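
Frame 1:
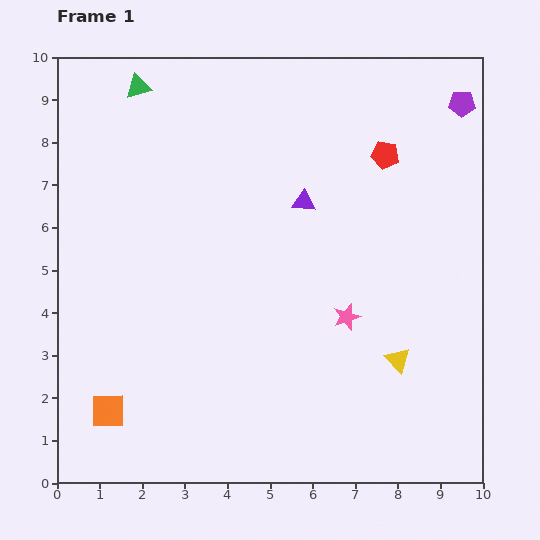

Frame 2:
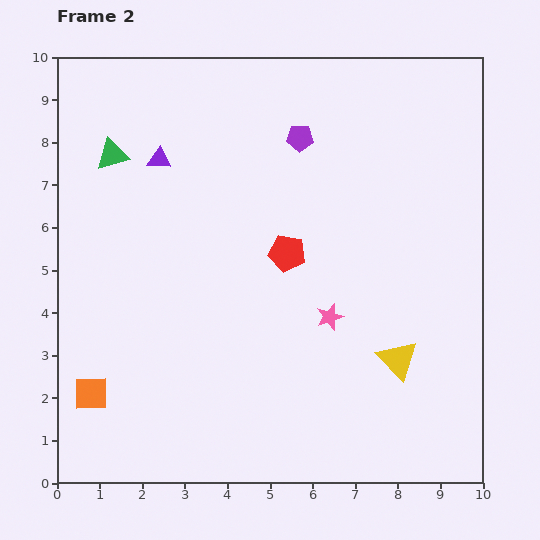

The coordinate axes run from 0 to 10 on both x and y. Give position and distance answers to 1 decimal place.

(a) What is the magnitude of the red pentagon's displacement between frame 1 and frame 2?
3.3

The red pentagon moved from (7.7, 7.7) to (5.4, 5.4), a distance of √(2.3² + 2.3²) ≈ 3.3.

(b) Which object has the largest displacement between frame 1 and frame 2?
the purple pentagon

(moved 3.9; next 3.5)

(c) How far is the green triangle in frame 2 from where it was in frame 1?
1.7

The green triangle moved from (1.9, 9.3) to (1.3, 7.7), a distance of √(0.6² + 1.6²) ≈ 1.7.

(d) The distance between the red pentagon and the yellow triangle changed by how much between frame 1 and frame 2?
-1.2

Distance in frame 1: 4.8. Distance in frame 2: 3.6.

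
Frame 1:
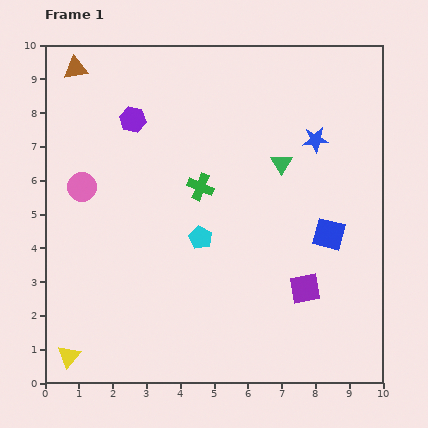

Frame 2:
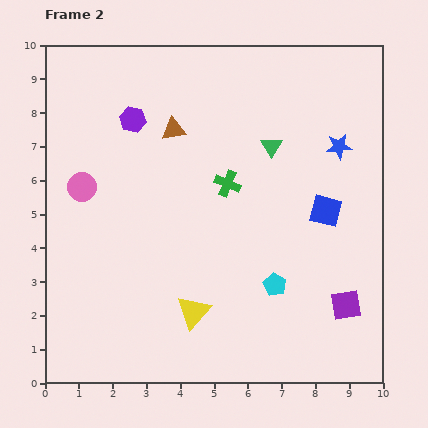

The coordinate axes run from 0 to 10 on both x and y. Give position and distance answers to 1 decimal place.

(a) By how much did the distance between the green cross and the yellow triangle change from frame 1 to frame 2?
-2.4

Distance in frame 1: 6.3. Distance in frame 2: 3.9.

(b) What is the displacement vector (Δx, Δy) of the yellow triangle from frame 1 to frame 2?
(3.7, 1.3)

The yellow triangle was at (0.7, 0.8) in frame 1 and (4.4, 2.1) in frame 2.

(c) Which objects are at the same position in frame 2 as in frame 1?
the purple hexagon, the pink circle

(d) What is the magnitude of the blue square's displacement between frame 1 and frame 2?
0.7

The blue square moved from (8.4, 4.4) to (8.3, 5.1), a distance of √(0.1² + 0.7²) ≈ 0.7.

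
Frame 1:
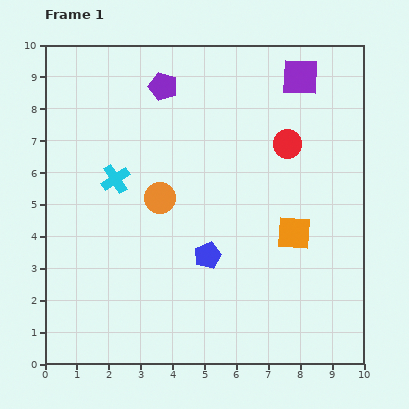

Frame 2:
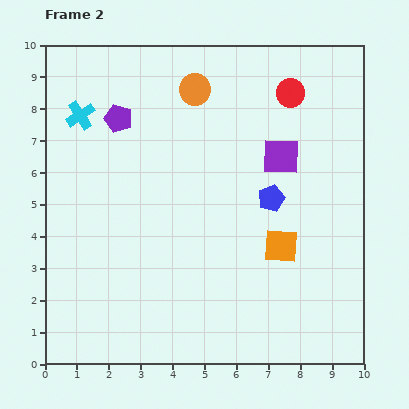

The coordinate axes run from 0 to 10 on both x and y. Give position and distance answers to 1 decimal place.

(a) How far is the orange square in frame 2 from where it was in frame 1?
0.6

The orange square moved from (7.8, 4.1) to (7.4, 3.7), a distance of √(0.4² + 0.4²) ≈ 0.6.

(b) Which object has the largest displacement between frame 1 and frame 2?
the orange circle

(moved 3.6; next 2.7)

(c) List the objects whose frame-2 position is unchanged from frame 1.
none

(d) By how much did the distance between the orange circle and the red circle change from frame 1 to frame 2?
-1.3

Distance in frame 1: 4.3. Distance in frame 2: 3.0.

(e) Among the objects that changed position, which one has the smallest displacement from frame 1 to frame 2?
the orange square

(moved 0.6)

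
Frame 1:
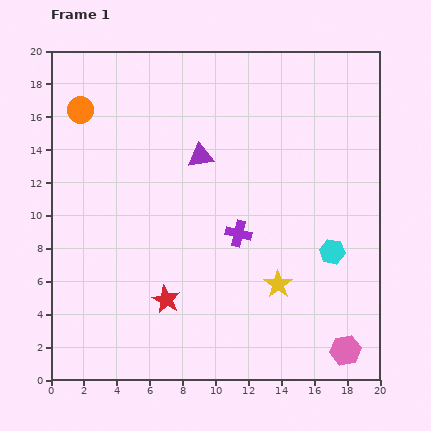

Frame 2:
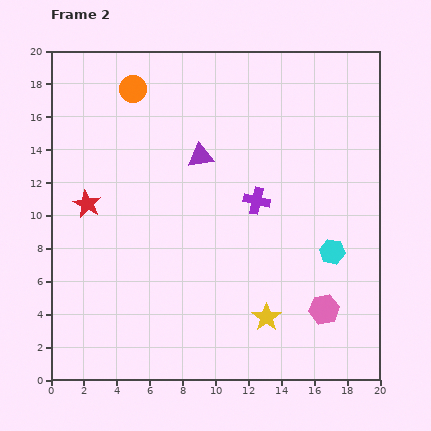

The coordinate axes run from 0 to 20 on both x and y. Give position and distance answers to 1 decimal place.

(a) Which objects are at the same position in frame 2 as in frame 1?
the cyan hexagon, the purple triangle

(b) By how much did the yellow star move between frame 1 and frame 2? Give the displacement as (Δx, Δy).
(-0.7, -2.0)

The yellow star was at (13.8, 5.8) in frame 1 and (13.1, 3.8) in frame 2.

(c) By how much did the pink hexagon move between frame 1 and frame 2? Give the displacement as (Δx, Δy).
(-1.3, 2.5)

The pink hexagon was at (17.9, 1.8) in frame 1 and (16.6, 4.3) in frame 2.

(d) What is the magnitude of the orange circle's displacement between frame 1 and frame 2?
3.5

The orange circle moved from (1.8, 16.4) to (5.0, 17.7), a distance of √(3.2² + 1.3²) ≈ 3.5.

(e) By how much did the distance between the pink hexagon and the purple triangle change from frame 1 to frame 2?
-2.8

Distance in frame 1: 14.7. Distance in frame 2: 11.9.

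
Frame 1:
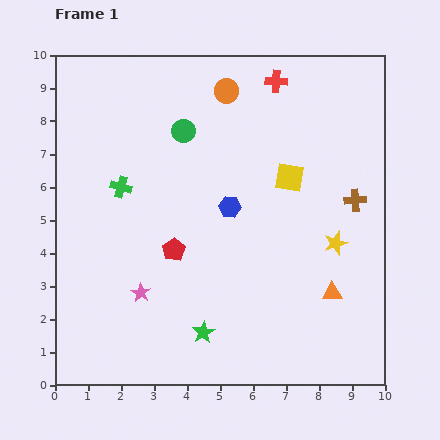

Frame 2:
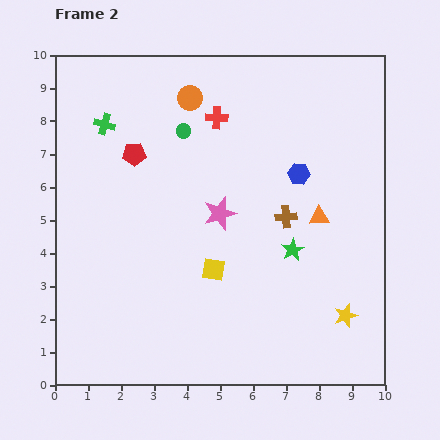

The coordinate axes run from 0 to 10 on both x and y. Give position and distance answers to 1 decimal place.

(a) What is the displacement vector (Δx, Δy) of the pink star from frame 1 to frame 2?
(2.4, 2.4)

The pink star was at (2.6, 2.8) in frame 1 and (5.0, 5.2) in frame 2.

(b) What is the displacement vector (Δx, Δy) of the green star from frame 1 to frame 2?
(2.7, 2.5)

The green star was at (4.5, 1.6) in frame 1 and (7.2, 4.1) in frame 2.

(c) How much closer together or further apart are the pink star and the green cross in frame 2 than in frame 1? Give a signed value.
+1.1

Distance in frame 1: 3.3. Distance in frame 2: 4.4.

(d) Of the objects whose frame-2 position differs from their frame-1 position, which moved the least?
the orange circle

(moved 1.1)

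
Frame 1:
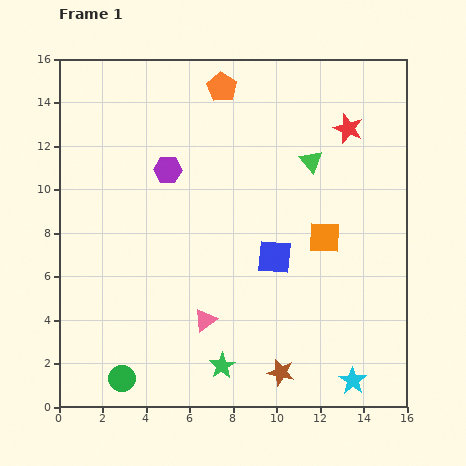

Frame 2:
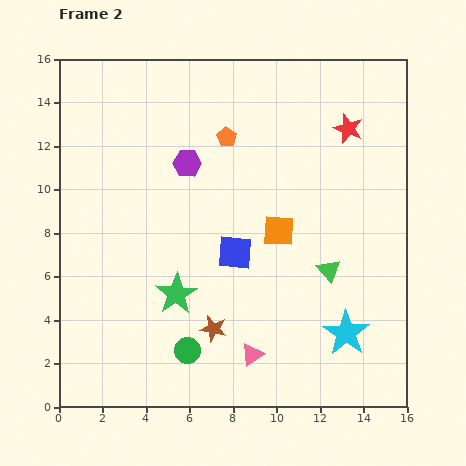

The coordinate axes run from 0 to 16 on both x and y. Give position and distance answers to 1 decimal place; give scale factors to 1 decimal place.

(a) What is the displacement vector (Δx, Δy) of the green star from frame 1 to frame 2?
(-2.1, 3.3)

The green star was at (7.5, 1.9) in frame 1 and (5.4, 5.2) in frame 2.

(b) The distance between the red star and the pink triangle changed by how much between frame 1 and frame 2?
+0.3

Distance in frame 1: 11.0. Distance in frame 2: 11.3.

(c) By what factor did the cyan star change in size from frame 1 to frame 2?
1.7×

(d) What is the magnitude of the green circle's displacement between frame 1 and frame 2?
3.3

The green circle moved from (2.9, 1.3) to (5.9, 2.6), a distance of √(3.0² + 1.3²) ≈ 3.3.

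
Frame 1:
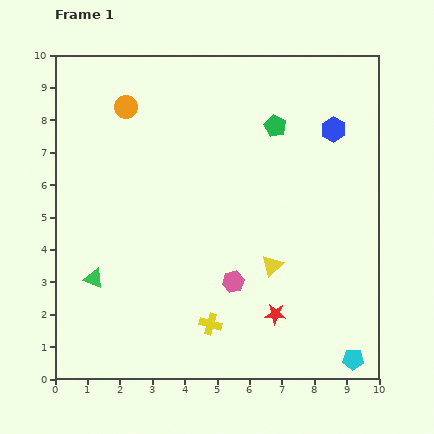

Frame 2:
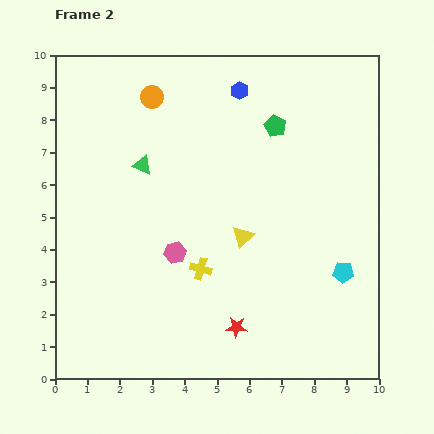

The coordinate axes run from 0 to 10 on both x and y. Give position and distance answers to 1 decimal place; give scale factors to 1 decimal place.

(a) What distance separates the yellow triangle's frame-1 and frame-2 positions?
1.3

The yellow triangle moved from (6.7, 3.5) to (5.8, 4.4), a distance of √(0.9² + 0.9²) ≈ 1.3.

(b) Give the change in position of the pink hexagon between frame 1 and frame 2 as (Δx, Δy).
(-1.8, 0.9)

The pink hexagon was at (5.5, 3.0) in frame 1 and (3.7, 3.9) in frame 2.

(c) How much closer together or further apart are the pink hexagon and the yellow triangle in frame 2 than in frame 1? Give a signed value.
+0.9

Distance in frame 1: 1.3. Distance in frame 2: 2.2.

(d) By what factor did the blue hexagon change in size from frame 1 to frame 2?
0.7×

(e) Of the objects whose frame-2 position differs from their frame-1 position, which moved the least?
the orange circle

(moved 0.9)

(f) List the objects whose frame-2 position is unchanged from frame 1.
the green pentagon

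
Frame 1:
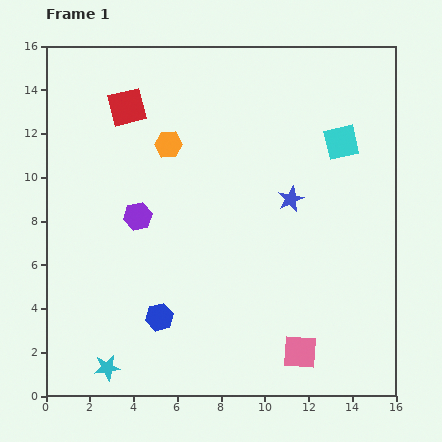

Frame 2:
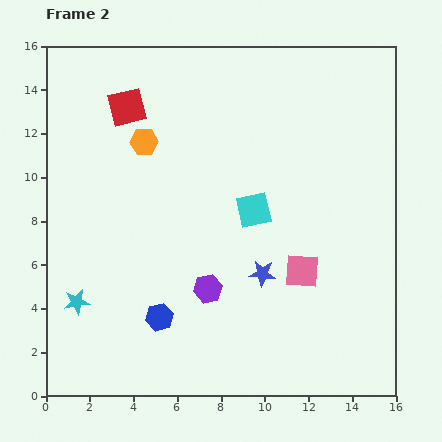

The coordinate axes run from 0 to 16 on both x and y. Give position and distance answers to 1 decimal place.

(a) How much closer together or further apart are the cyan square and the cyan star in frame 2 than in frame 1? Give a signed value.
-5.8

Distance in frame 1: 14.9. Distance in frame 2: 9.1.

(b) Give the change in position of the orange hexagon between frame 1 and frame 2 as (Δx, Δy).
(-1.1, 0.1)

The orange hexagon was at (5.6, 11.5) in frame 1 and (4.5, 11.6) in frame 2.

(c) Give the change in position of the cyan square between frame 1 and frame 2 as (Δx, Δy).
(-4.0, -3.1)

The cyan square was at (13.5, 11.6) in frame 1 and (9.5, 8.5) in frame 2.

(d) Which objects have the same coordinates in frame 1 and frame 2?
the blue hexagon, the red square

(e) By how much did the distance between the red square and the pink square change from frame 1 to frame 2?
-2.7

Distance in frame 1: 13.7. Distance in frame 2: 11.0.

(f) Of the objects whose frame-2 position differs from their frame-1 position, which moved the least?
the orange hexagon

(moved 1.1)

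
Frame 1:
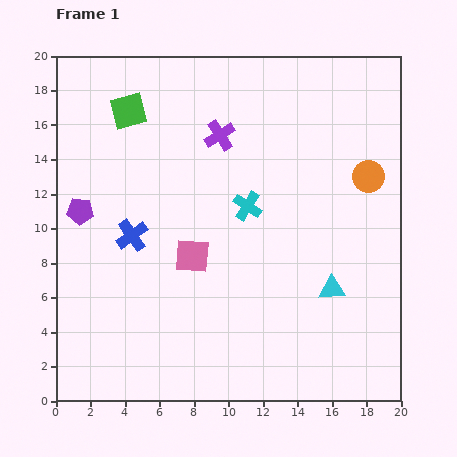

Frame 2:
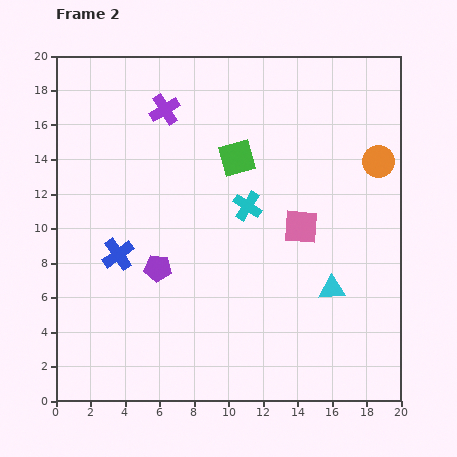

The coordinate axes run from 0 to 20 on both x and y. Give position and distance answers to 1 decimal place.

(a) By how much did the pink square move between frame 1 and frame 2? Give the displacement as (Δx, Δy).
(6.3, 1.7)

The pink square was at (7.9, 8.4) in frame 1 and (14.2, 10.1) in frame 2.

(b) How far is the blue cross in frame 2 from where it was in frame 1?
1.4

The blue cross moved from (4.4, 9.6) to (3.6, 8.5), a distance of √(0.8² + 1.1²) ≈ 1.4.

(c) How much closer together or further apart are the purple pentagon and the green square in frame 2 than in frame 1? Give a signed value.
+1.5

Distance in frame 1: 6.4. Distance in frame 2: 7.9.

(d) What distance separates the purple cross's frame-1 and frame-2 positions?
3.5

The purple cross moved from (9.5, 15.4) to (6.3, 16.9), a distance of √(3.2² + 1.5²) ≈ 3.5.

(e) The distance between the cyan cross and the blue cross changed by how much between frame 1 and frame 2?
+1.1

Distance in frame 1: 6.9. Distance in frame 2: 8.0.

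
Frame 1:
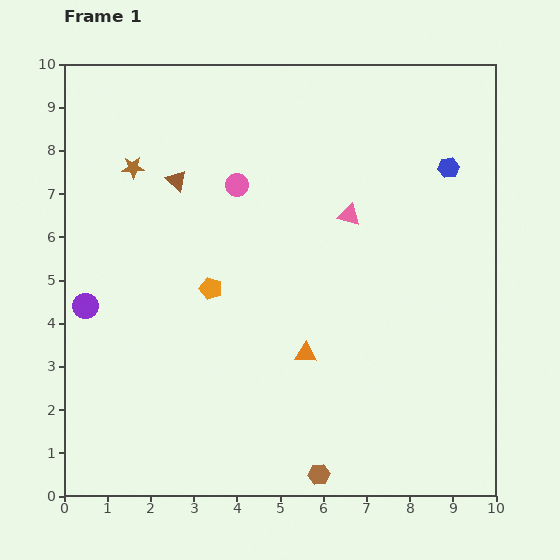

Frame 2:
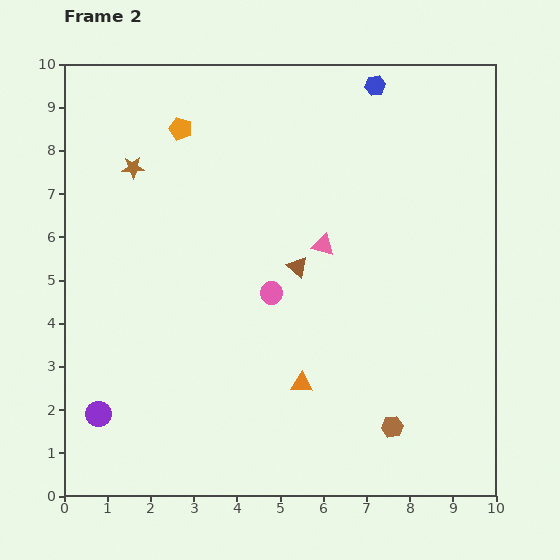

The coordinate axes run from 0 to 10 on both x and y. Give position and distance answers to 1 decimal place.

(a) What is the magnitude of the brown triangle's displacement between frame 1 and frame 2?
3.4

The brown triangle moved from (2.6, 7.3) to (5.4, 5.3), a distance of √(2.8² + 2.0²) ≈ 3.4.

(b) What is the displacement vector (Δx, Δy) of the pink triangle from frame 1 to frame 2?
(-0.6, -0.7)

The pink triangle was at (6.6, 6.5) in frame 1 and (6.0, 5.8) in frame 2.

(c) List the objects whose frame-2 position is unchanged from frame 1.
the brown star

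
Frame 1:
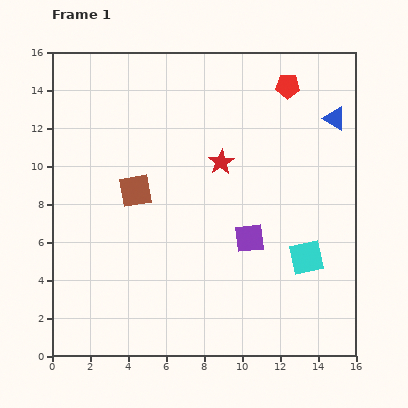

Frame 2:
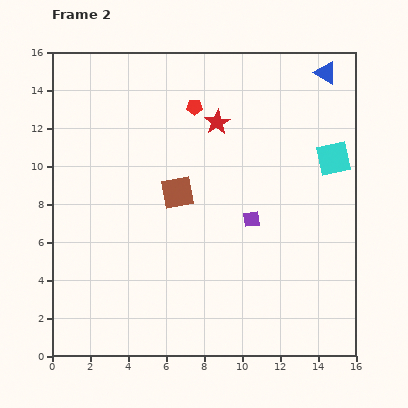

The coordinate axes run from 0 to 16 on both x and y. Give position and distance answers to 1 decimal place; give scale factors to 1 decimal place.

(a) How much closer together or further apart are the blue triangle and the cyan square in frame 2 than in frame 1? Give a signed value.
-3.0

Distance in frame 1: 7.5. Distance in frame 2: 4.5.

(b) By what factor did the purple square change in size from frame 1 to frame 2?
0.6×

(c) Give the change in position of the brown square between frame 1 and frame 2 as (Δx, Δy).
(2.2, -0.1)

The brown square was at (4.4, 8.7) in frame 1 and (6.6, 8.6) in frame 2.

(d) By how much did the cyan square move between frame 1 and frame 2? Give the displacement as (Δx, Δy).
(1.4, 5.2)

The cyan square was at (13.4, 5.2) in frame 1 and (14.8, 10.4) in frame 2.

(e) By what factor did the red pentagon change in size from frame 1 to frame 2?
0.7×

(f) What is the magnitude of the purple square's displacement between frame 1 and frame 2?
1.0

The purple square moved from (10.4, 6.2) to (10.5, 7.2), a distance of √(0.1² + 1.0²) ≈ 1.0.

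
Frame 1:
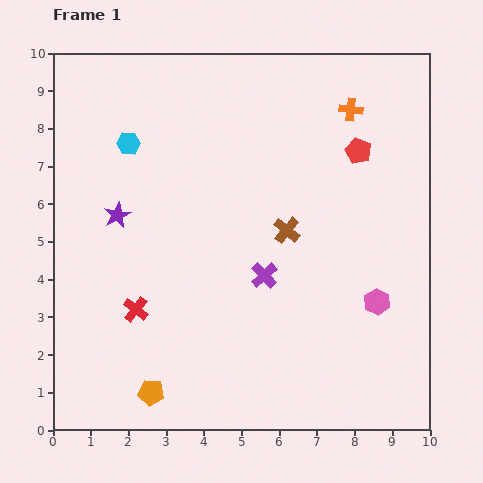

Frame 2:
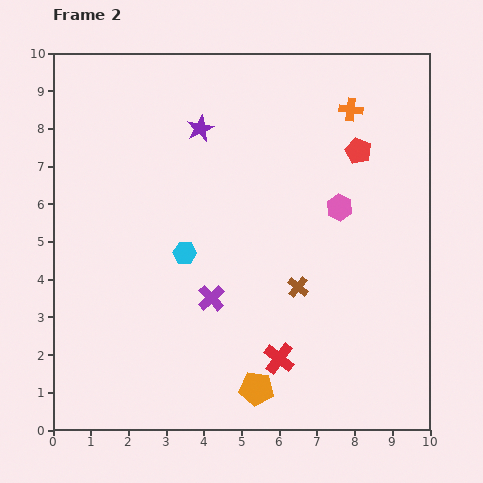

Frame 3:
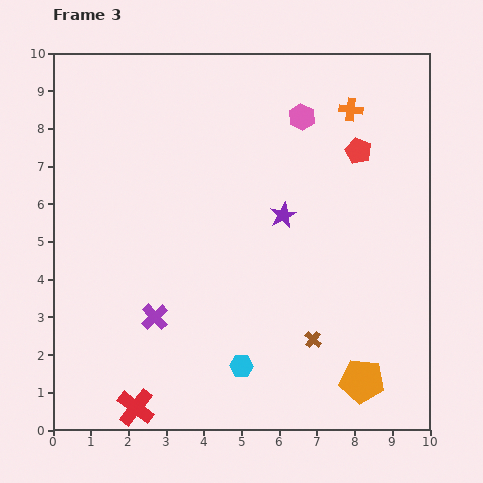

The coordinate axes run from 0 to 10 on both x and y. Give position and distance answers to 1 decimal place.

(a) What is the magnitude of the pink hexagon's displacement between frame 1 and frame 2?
2.7

The pink hexagon moved from (8.6, 3.4) to (7.6, 5.9), a distance of √(1.0² + 2.5²) ≈ 2.7.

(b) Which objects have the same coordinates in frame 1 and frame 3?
the red pentagon, the orange cross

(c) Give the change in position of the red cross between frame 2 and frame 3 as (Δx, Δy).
(-3.8, -1.3)

The red cross was at (6.0, 1.9) in frame 2 and (2.2, 0.6) in frame 3.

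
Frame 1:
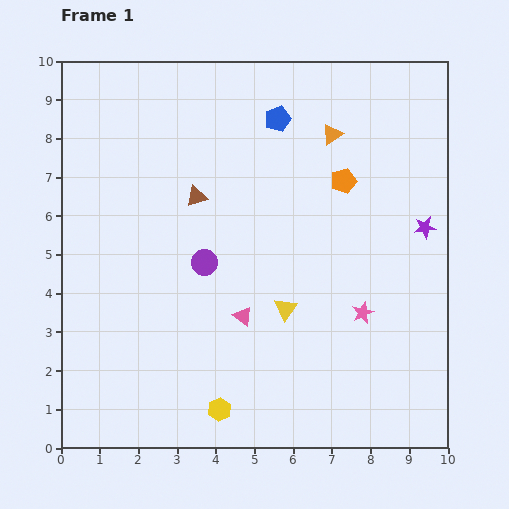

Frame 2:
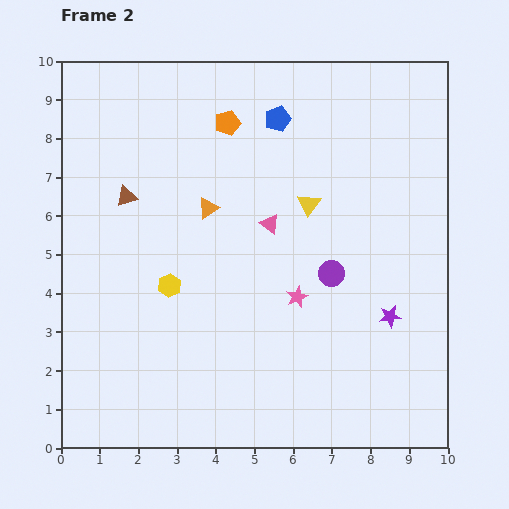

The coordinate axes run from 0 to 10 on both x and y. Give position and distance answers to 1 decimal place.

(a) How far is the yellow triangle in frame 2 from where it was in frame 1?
2.8

The yellow triangle moved from (5.8, 3.6) to (6.4, 6.3), a distance of √(0.6² + 2.7²) ≈ 2.8.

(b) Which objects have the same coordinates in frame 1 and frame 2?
the blue pentagon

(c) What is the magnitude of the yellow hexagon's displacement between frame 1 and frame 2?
3.5

The yellow hexagon moved from (4.1, 1.0) to (2.8, 4.2), a distance of √(1.3² + 3.2²) ≈ 3.5.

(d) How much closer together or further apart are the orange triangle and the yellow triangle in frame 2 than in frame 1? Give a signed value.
-2.1

Distance in frame 1: 4.7. Distance in frame 2: 2.6.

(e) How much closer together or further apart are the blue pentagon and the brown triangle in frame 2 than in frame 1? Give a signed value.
+1.5

Distance in frame 1: 2.9. Distance in frame 2: 4.4.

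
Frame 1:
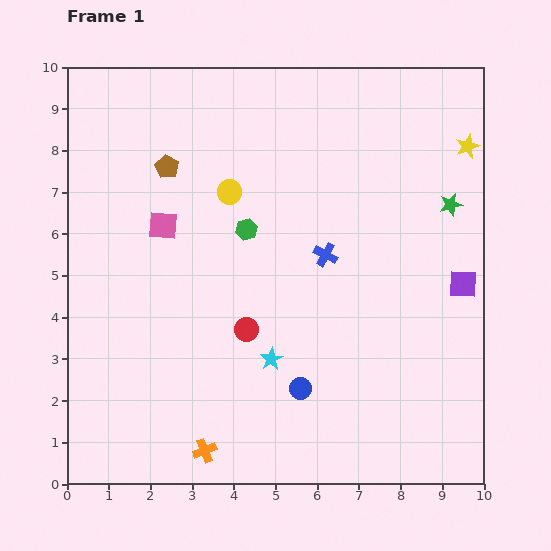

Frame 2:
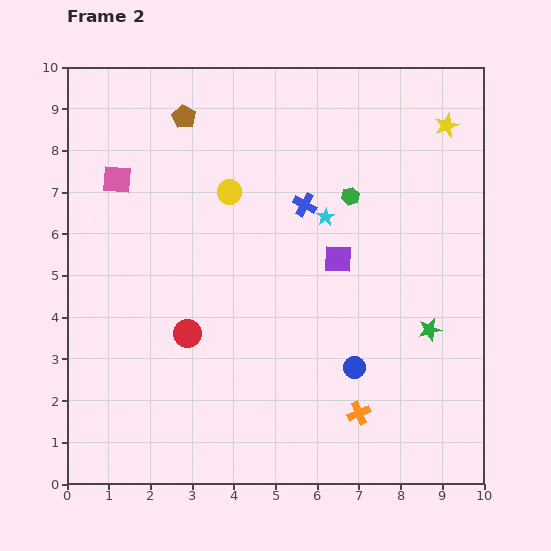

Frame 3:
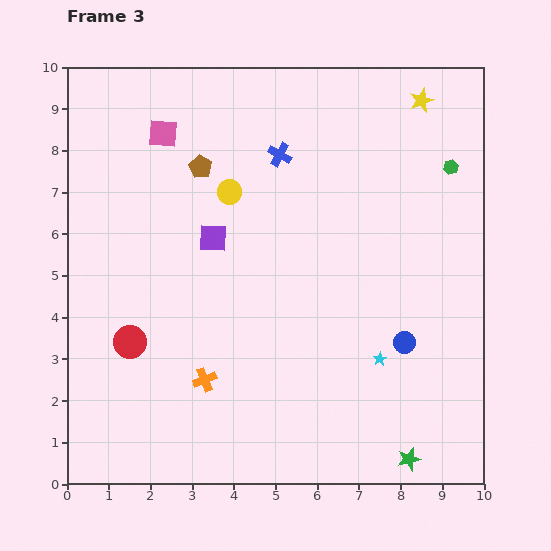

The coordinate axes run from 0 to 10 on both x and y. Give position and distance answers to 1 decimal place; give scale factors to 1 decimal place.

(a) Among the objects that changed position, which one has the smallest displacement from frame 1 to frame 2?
the yellow star

(moved 0.7)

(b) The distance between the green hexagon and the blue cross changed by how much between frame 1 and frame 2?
-0.9

Distance in frame 1: 2.0. Distance in frame 2: 1.1.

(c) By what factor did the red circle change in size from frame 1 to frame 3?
1.4×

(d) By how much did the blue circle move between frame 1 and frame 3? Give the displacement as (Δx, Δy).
(2.5, 1.1)

The blue circle was at (5.6, 2.3) in frame 1 and (8.1, 3.4) in frame 3.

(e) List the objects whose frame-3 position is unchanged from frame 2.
the yellow circle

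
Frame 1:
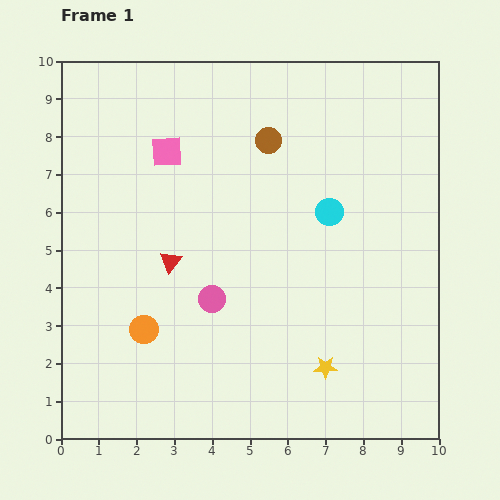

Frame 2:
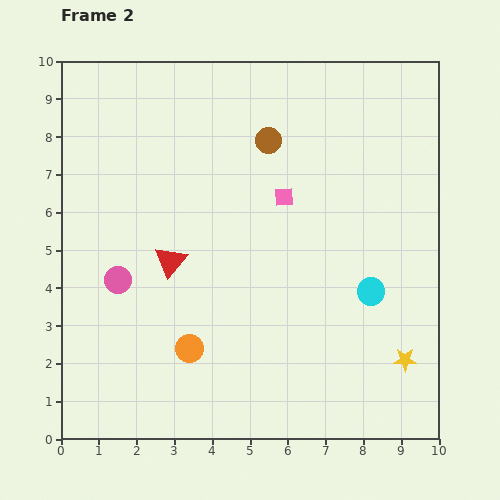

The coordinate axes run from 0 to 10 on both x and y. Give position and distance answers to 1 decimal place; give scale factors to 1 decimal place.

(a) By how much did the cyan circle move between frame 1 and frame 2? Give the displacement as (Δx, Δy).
(1.1, -2.1)

The cyan circle was at (7.1, 6.0) in frame 1 and (8.2, 3.9) in frame 2.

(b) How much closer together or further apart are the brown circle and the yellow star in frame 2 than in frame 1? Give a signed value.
+0.6

Distance in frame 1: 6.2. Distance in frame 2: 6.8.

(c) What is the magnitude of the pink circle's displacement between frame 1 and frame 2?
2.5

The pink circle moved from (4.0, 3.7) to (1.5, 4.2), a distance of √(2.5² + 0.5²) ≈ 2.5.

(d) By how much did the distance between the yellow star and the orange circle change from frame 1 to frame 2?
+0.8

Distance in frame 1: 4.9. Distance in frame 2: 5.7.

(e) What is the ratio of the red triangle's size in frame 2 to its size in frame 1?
1.4×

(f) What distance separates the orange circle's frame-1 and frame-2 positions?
1.3

The orange circle moved from (2.2, 2.9) to (3.4, 2.4), a distance of √(1.2² + 0.5²) ≈ 1.3.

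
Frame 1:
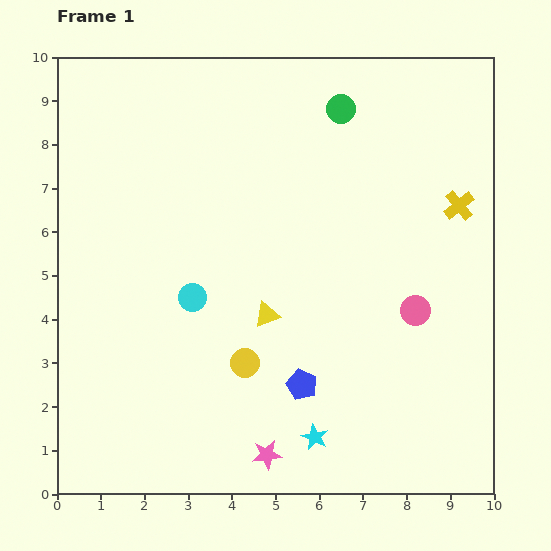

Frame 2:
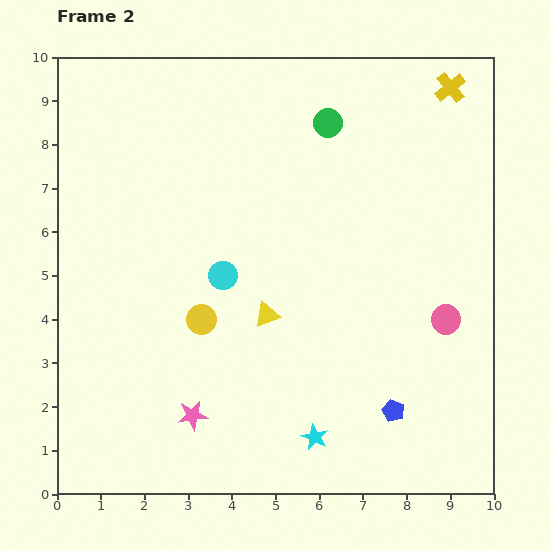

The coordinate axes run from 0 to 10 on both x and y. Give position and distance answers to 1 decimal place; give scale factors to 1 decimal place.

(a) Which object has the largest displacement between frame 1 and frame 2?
the yellow cross

(moved 2.7; next 2.2)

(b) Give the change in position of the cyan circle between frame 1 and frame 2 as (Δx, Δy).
(0.7, 0.5)

The cyan circle was at (3.1, 4.5) in frame 1 and (3.8, 5.0) in frame 2.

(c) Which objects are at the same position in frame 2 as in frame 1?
the cyan star, the yellow triangle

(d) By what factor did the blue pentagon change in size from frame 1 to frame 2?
0.7×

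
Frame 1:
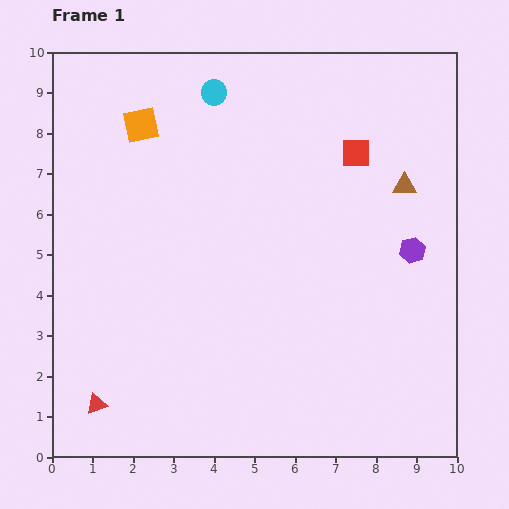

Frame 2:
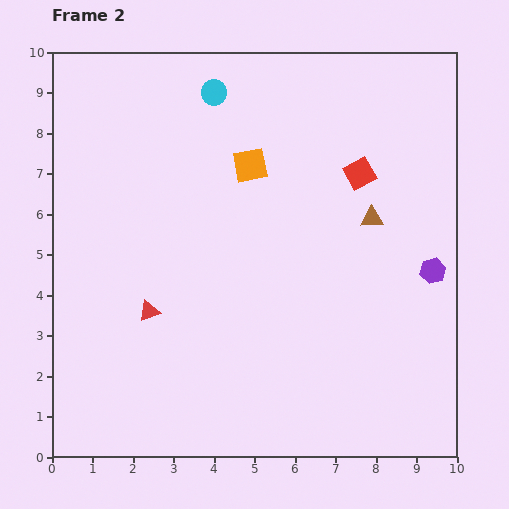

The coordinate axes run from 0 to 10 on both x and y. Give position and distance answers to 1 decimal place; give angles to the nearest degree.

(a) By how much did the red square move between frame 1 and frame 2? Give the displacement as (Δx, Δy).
(0.1, -0.5)

The red square was at (7.5, 7.5) in frame 1 and (7.6, 7.0) in frame 2.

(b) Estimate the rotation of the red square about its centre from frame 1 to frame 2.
29° counter-clockwise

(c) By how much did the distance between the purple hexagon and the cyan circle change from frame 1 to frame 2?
+0.7

Distance in frame 1: 6.3. Distance in frame 2: 7.0.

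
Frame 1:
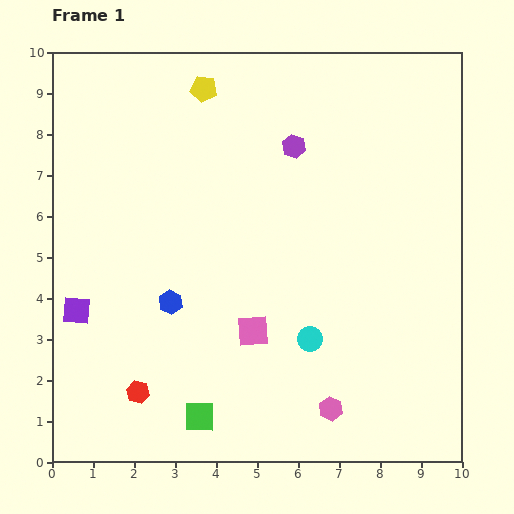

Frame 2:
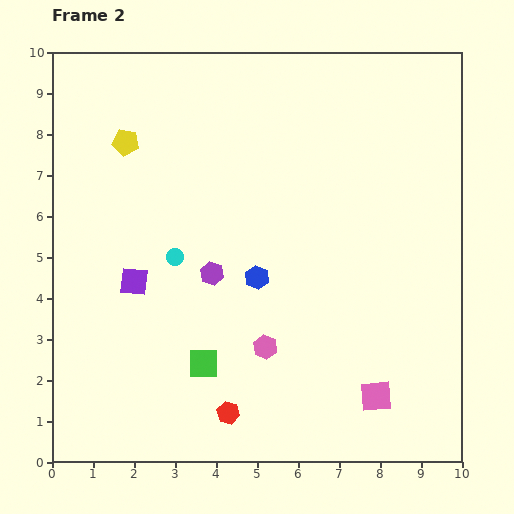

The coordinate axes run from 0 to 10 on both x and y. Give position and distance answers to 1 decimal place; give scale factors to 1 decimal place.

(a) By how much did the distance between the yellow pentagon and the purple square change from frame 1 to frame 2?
-2.8

Distance in frame 1: 6.2. Distance in frame 2: 3.4.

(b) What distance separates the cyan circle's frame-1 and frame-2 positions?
3.9

The cyan circle moved from (6.3, 3.0) to (3.0, 5.0), a distance of √(3.3² + 2.0²) ≈ 3.9.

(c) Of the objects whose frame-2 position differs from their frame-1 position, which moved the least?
the green square

(moved 1.3)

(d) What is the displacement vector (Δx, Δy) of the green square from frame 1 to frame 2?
(0.1, 1.3)

The green square was at (3.6, 1.1) in frame 1 and (3.7, 2.4) in frame 2.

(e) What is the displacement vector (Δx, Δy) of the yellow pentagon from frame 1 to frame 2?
(-1.9, -1.3)

The yellow pentagon was at (3.7, 9.1) in frame 1 and (1.8, 7.8) in frame 2.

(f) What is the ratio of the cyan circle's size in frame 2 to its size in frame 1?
0.7×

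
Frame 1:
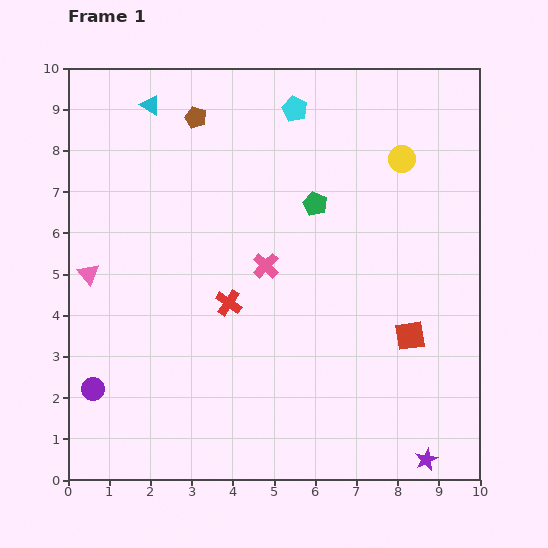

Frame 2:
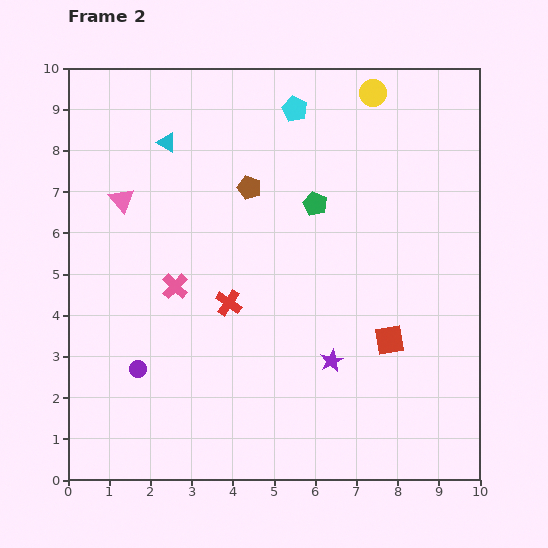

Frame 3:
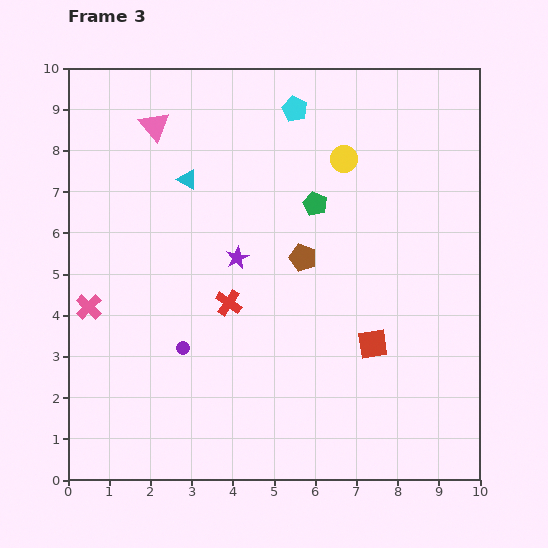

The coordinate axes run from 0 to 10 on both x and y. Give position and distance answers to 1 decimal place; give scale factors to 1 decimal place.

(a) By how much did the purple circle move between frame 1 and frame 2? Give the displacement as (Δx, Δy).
(1.1, 0.5)

The purple circle was at (0.6, 2.2) in frame 1 and (1.7, 2.7) in frame 2.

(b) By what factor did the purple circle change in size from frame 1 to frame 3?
0.6×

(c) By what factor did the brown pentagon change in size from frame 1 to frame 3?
1.3×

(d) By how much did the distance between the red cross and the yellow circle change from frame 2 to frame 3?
-1.7

Distance in frame 2: 6.2. Distance in frame 3: 4.5.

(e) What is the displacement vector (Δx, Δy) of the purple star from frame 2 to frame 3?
(-2.3, 2.5)

The purple star was at (6.4, 2.9) in frame 2 and (4.1, 5.4) in frame 3.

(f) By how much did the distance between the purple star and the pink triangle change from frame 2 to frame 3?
-2.6

Distance in frame 2: 6.4. Distance in frame 3: 3.8.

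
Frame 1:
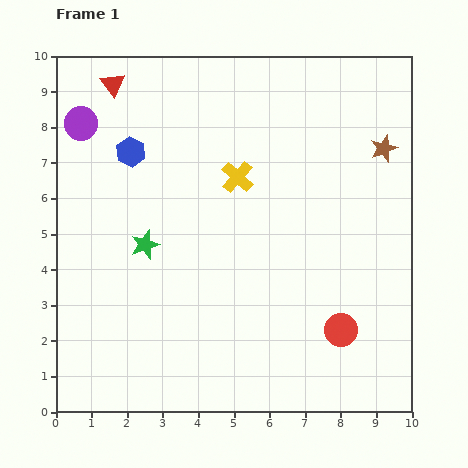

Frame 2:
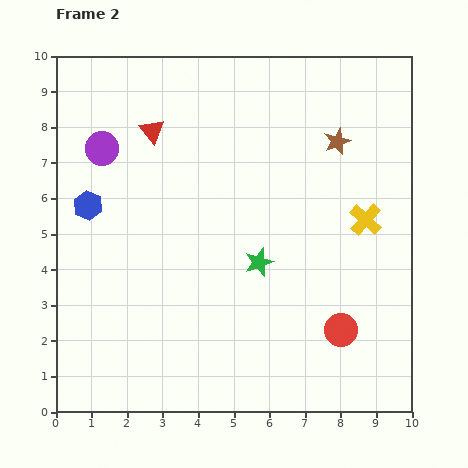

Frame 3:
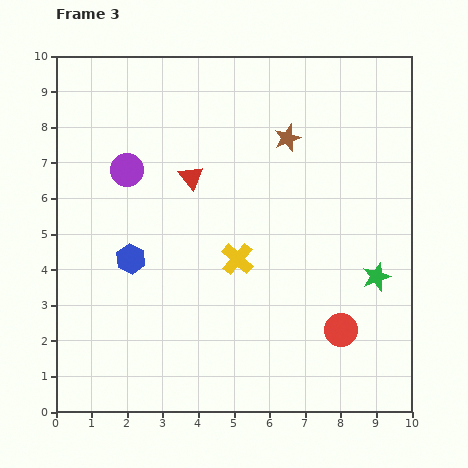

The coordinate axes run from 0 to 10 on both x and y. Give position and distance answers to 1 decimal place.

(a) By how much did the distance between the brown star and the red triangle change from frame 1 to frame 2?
-2.6

Distance in frame 1: 7.8. Distance in frame 2: 5.2.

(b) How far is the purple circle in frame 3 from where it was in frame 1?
1.8

The purple circle moved from (0.7, 8.1) to (2.0, 6.8), a distance of √(1.3² + 1.3²) ≈ 1.8.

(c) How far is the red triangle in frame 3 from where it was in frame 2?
1.7

The red triangle moved from (2.7, 7.9) to (3.8, 6.6), a distance of √(1.1² + 1.3²) ≈ 1.7.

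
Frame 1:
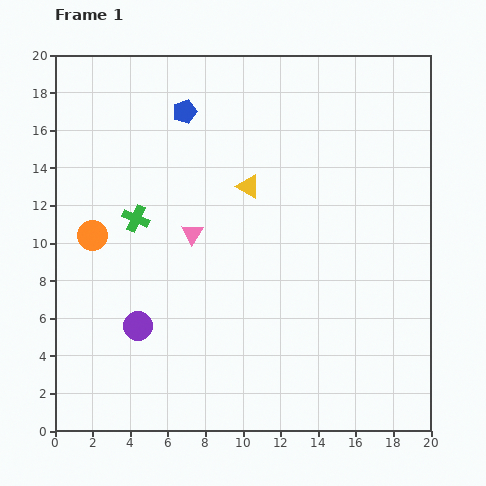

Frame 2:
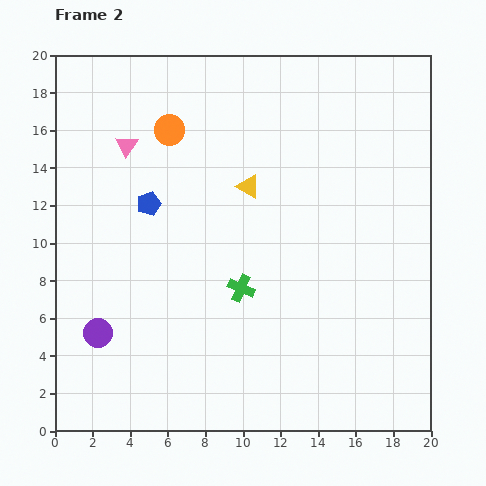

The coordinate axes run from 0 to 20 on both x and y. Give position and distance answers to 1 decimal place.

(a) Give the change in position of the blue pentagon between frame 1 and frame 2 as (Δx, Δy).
(-1.9, -4.9)

The blue pentagon was at (6.9, 17.0) in frame 1 and (5.0, 12.1) in frame 2.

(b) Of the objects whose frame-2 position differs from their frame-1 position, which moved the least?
the purple circle

(moved 2.1)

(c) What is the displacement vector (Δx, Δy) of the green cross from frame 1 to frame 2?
(5.6, -3.7)

The green cross was at (4.3, 11.3) in frame 1 and (9.9, 7.6) in frame 2.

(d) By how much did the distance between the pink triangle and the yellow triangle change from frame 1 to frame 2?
+3.0

Distance in frame 1: 3.9. Distance in frame 2: 6.9.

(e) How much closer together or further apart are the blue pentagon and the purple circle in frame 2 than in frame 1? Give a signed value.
-4.3

Distance in frame 1: 11.7. Distance in frame 2: 7.4.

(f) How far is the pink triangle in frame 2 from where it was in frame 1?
5.9

The pink triangle moved from (7.3, 10.5) to (3.8, 15.2), a distance of √(3.5² + 4.7²) ≈ 5.9.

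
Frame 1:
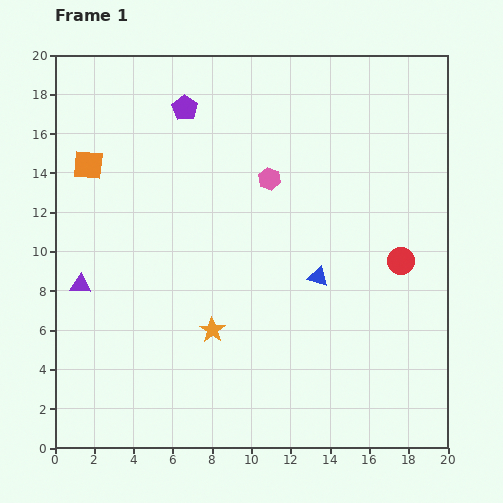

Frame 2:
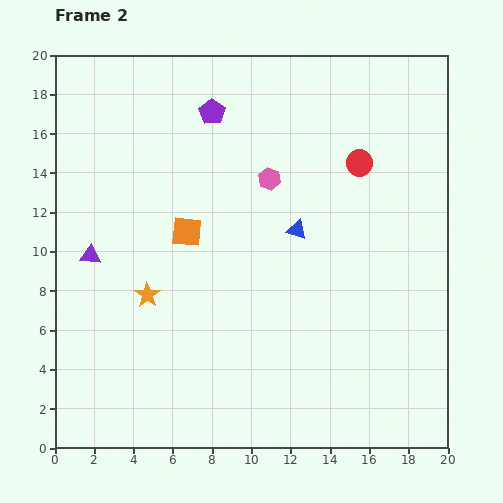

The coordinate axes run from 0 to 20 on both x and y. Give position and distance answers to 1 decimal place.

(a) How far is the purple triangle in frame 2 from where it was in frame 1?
1.6

The purple triangle moved from (1.3, 8.3) to (1.8, 9.8), a distance of √(0.5² + 1.5²) ≈ 1.6.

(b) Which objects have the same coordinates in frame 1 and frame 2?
the pink hexagon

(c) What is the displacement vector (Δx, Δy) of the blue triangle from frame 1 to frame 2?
(-1.1, 2.4)

The blue triangle was at (13.4, 8.7) in frame 1 and (12.3, 11.1) in frame 2.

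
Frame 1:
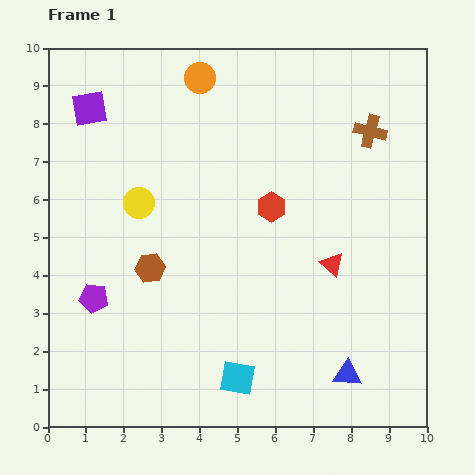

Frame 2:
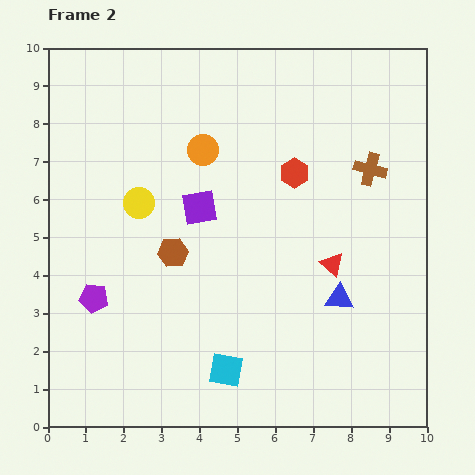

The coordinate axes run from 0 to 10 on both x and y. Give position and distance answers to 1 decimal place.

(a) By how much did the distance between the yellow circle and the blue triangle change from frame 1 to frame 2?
-1.2

Distance in frame 1: 7.1. Distance in frame 2: 5.9.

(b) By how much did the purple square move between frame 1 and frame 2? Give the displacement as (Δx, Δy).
(2.9, -2.6)

The purple square was at (1.1, 8.4) in frame 1 and (4.0, 5.8) in frame 2.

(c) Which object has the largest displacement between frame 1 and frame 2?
the purple square

(moved 3.9; next 2.0)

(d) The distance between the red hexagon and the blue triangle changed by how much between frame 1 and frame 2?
-1.3

Distance in frame 1: 4.8. Distance in frame 2: 3.5.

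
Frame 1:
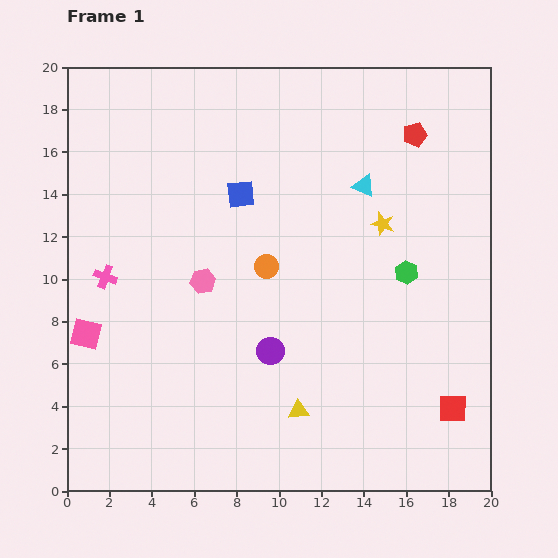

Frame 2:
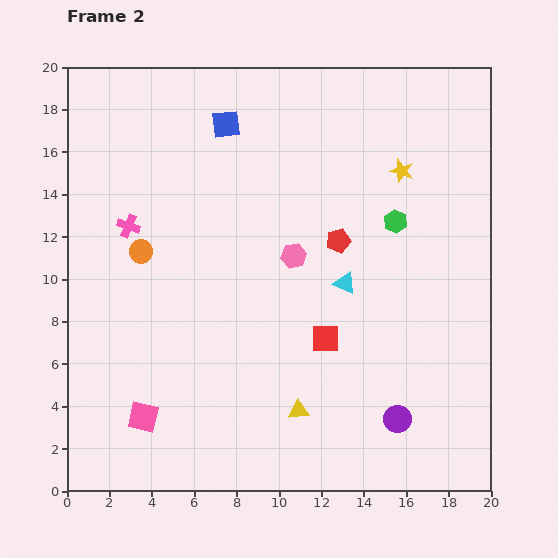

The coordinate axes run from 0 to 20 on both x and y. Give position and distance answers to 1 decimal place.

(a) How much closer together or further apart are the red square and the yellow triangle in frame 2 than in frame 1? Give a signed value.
-3.7

Distance in frame 1: 7.3. Distance in frame 2: 3.6.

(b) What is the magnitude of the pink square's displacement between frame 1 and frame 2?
4.7

The pink square moved from (0.9, 7.4) to (3.6, 3.5), a distance of √(2.7² + 3.9²) ≈ 4.7.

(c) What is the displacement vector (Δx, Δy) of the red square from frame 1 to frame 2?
(-6.0, 3.3)

The red square was at (18.2, 3.9) in frame 1 and (12.2, 7.2) in frame 2.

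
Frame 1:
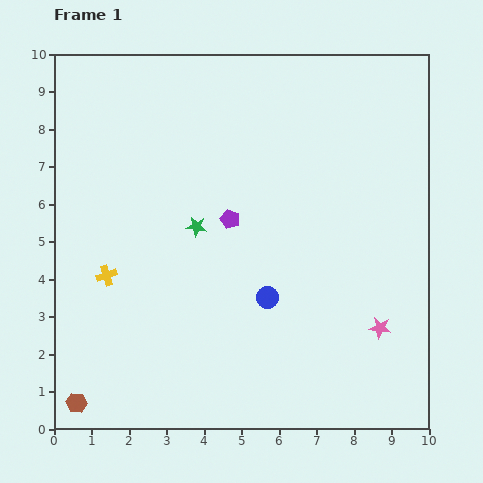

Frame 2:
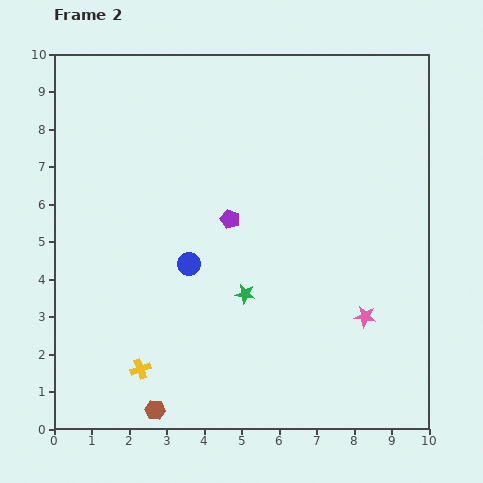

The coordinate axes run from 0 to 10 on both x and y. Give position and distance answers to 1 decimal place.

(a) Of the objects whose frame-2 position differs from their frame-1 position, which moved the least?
the pink star

(moved 0.5)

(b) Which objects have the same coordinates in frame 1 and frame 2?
the purple pentagon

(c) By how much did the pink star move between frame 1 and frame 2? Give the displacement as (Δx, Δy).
(-0.4, 0.3)

The pink star was at (8.7, 2.7) in frame 1 and (8.3, 3.0) in frame 2.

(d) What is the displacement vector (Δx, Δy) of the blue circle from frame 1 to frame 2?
(-2.1, 0.9)

The blue circle was at (5.7, 3.5) in frame 1 and (3.6, 4.4) in frame 2.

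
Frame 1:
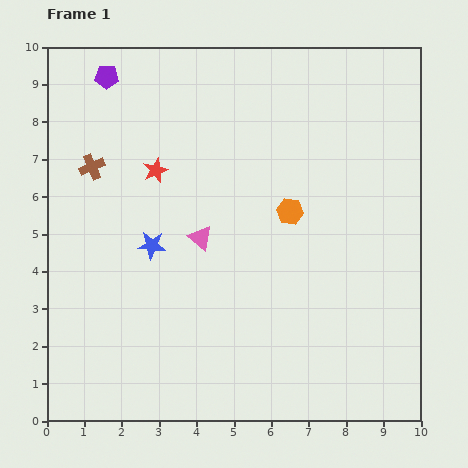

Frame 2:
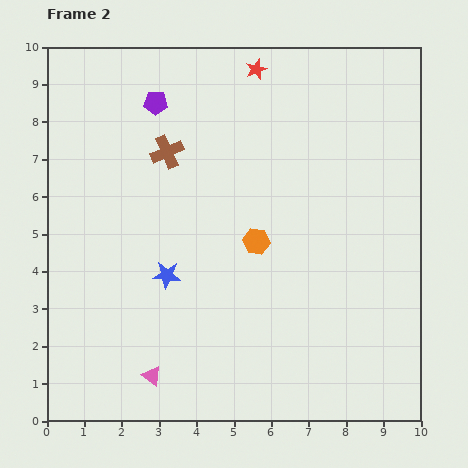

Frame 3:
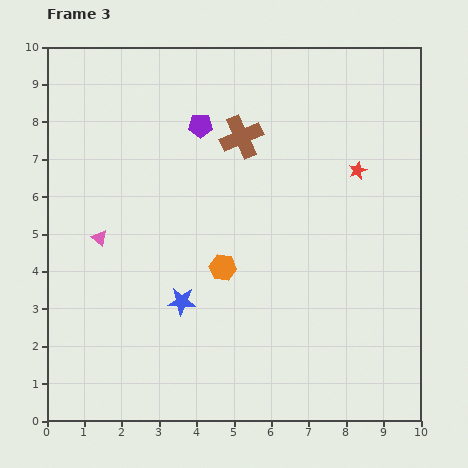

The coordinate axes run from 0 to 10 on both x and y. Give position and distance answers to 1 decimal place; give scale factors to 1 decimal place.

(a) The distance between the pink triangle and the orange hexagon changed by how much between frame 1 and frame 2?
+2.1

Distance in frame 1: 2.5. Distance in frame 2: 4.6.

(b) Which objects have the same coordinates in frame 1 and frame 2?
none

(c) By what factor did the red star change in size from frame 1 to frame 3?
0.7×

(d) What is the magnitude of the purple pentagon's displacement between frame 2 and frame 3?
1.3

The purple pentagon moved from (2.9, 8.5) to (4.1, 7.9), a distance of √(1.2² + 0.6²) ≈ 1.3.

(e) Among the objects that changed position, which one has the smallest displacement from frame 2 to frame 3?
the blue star

(moved 0.8)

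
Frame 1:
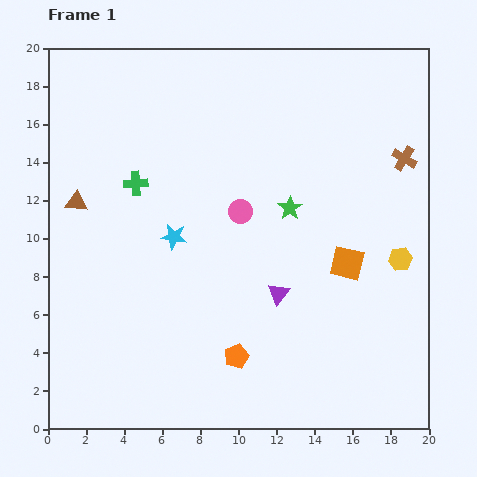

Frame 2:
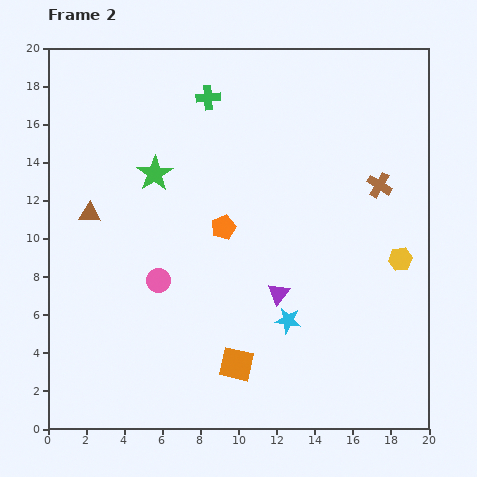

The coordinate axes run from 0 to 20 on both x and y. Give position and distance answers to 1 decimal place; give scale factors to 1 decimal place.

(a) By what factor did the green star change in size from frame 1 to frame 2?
1.5×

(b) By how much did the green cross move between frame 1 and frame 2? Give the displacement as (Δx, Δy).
(3.8, 4.5)

The green cross was at (4.6, 12.9) in frame 1 and (8.4, 17.4) in frame 2.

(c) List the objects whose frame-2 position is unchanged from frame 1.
the purple triangle, the yellow hexagon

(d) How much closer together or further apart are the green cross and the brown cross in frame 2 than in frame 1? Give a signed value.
-4.1

Distance in frame 1: 14.2. Distance in frame 2: 10.1.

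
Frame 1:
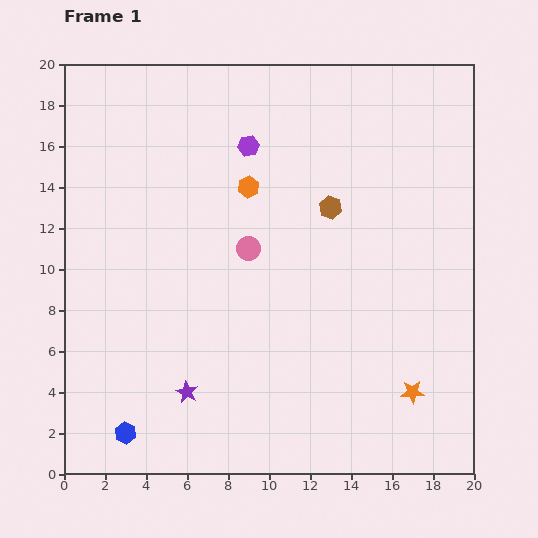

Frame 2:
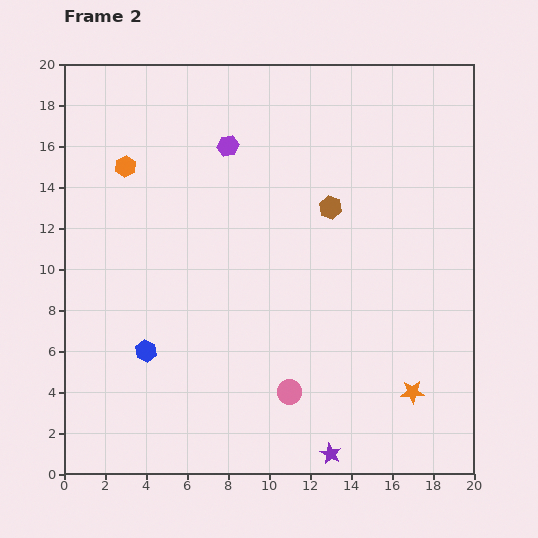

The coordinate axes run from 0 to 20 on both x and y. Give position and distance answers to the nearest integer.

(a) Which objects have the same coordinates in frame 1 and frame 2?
the brown hexagon, the orange star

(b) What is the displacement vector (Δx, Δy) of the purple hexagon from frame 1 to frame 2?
(-1, 0)

The purple hexagon was at (9, 16) in frame 1 and (8, 16) in frame 2.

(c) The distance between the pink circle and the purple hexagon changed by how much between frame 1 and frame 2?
+7

Distance in frame 1: 5. Distance in frame 2: 12.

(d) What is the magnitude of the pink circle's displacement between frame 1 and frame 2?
7

The pink circle moved from (9, 11) to (11, 4), a distance of √(2² + 7²) ≈ 7.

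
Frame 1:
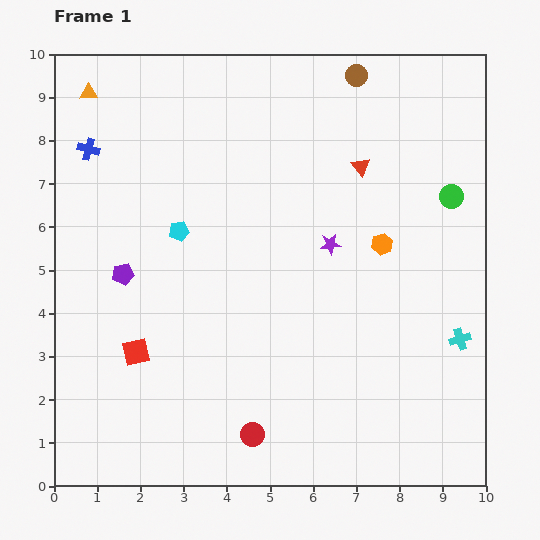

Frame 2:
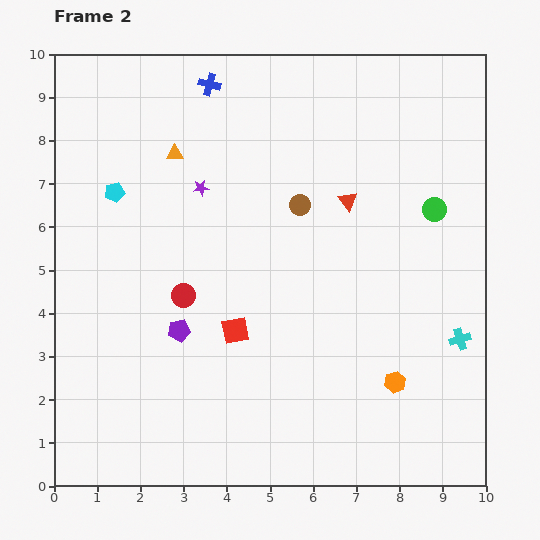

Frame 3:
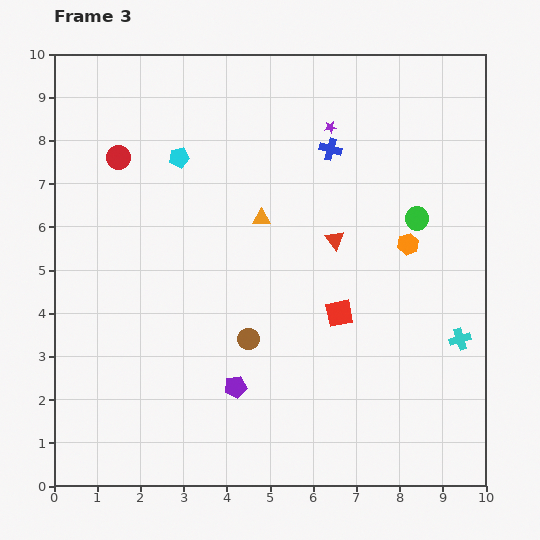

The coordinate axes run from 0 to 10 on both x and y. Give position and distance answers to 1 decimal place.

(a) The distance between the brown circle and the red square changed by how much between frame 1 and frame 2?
-4.9

Distance in frame 1: 8.2. Distance in frame 2: 3.3.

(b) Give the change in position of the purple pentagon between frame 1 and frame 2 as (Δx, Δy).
(1.3, -1.3)

The purple pentagon was at (1.6, 4.9) in frame 1 and (2.9, 3.6) in frame 2.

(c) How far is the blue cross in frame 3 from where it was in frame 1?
5.6

The blue cross moved from (0.8, 7.8) to (6.4, 7.8), a distance of √(5.6² + 0.0²) ≈ 5.6.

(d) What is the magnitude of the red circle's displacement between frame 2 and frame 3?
3.5

The red circle moved from (3.0, 4.4) to (1.5, 7.6), a distance of √(1.5² + 3.2²) ≈ 3.5.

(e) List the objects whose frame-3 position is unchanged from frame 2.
the cyan cross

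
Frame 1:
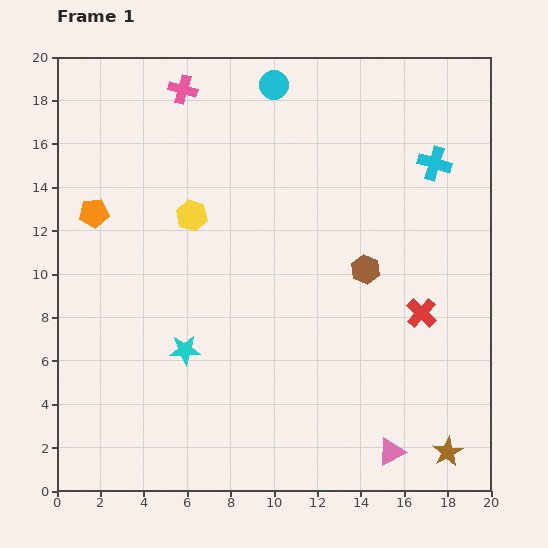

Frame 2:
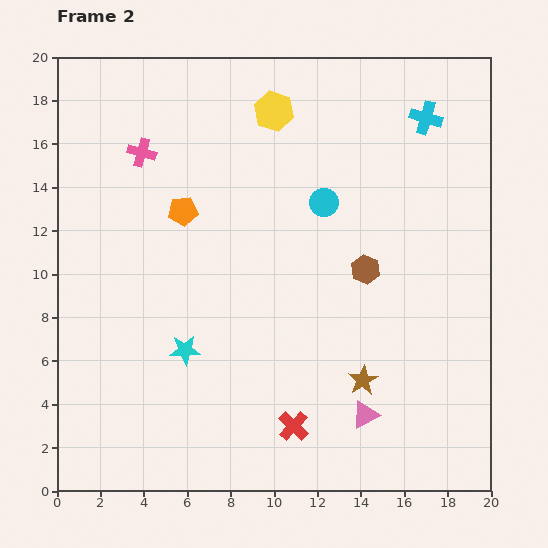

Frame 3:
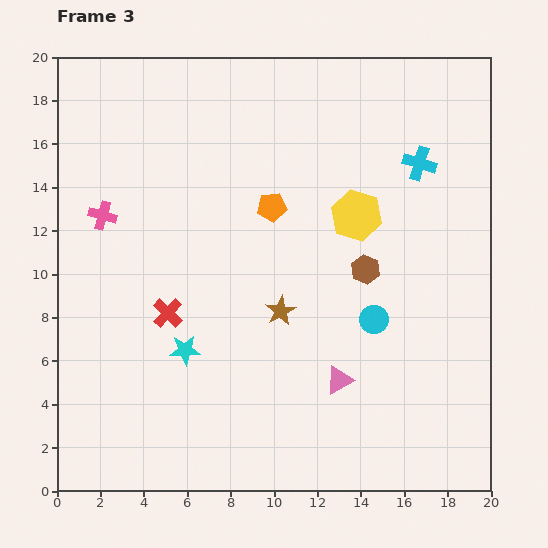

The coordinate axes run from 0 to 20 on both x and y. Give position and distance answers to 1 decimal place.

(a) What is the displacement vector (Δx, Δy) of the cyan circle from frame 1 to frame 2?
(2.3, -5.4)

The cyan circle was at (10.0, 18.7) in frame 1 and (12.3, 13.3) in frame 2.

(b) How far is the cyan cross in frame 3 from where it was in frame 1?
0.7

The cyan cross moved from (17.4, 15.1) to (16.7, 15.1), a distance of √(0.7² + 0.0²) ≈ 0.7.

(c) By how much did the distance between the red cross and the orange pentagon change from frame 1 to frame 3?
-8.9

Distance in frame 1: 15.8. Distance in frame 3: 6.9.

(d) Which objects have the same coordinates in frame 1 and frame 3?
the cyan star, the brown hexagon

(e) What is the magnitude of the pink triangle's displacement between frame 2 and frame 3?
2.0

The pink triangle moved from (14.2, 3.5) to (13.0, 5.1), a distance of √(1.2² + 1.6²) ≈ 2.0.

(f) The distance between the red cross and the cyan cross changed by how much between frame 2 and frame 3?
-2.0

Distance in frame 2: 15.5. Distance in frame 3: 13.5.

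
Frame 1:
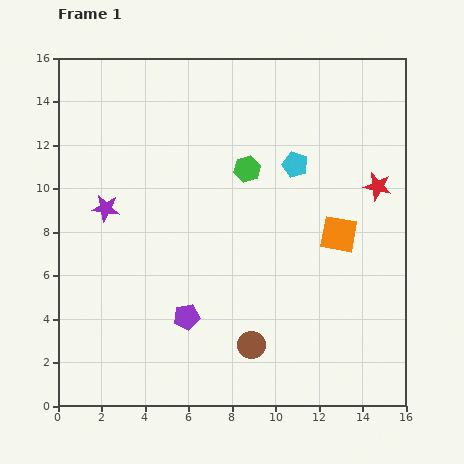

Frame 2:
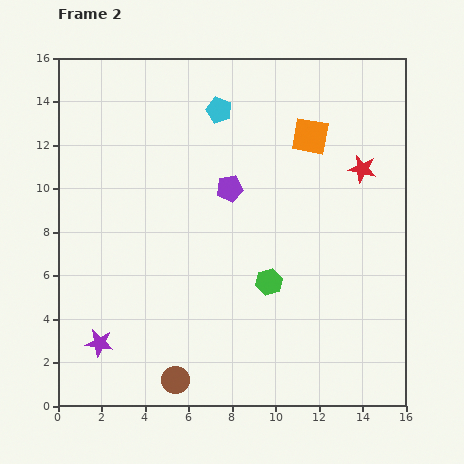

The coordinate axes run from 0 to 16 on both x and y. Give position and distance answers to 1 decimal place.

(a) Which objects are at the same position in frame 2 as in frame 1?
none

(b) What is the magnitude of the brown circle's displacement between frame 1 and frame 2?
3.8

The brown circle moved from (8.9, 2.8) to (5.4, 1.2), a distance of √(3.5² + 1.6²) ≈ 3.8.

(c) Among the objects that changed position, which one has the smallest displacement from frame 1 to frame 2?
the red star

(moved 1.1)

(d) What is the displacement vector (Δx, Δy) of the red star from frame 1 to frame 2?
(-0.7, 0.8)

The red star was at (14.7, 10.1) in frame 1 and (14.0, 10.9) in frame 2.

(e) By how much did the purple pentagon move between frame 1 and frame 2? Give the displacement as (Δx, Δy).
(2.0, 5.9)

The purple pentagon was at (5.9, 4.1) in frame 1 and (7.9, 10.0) in frame 2.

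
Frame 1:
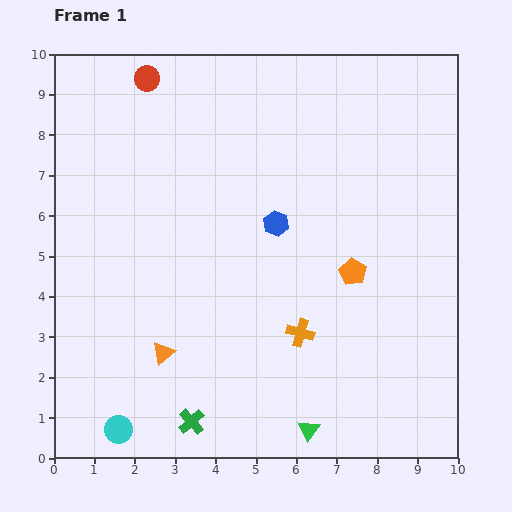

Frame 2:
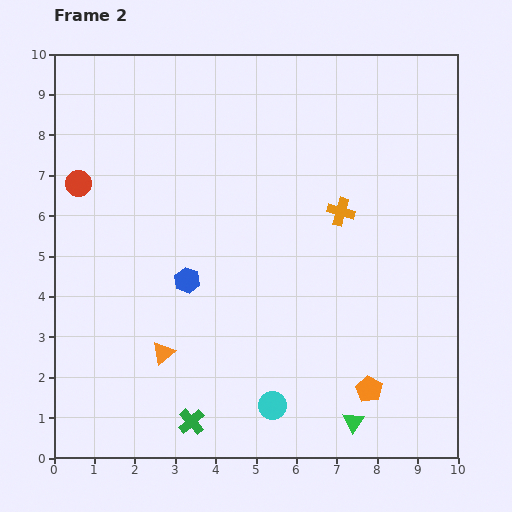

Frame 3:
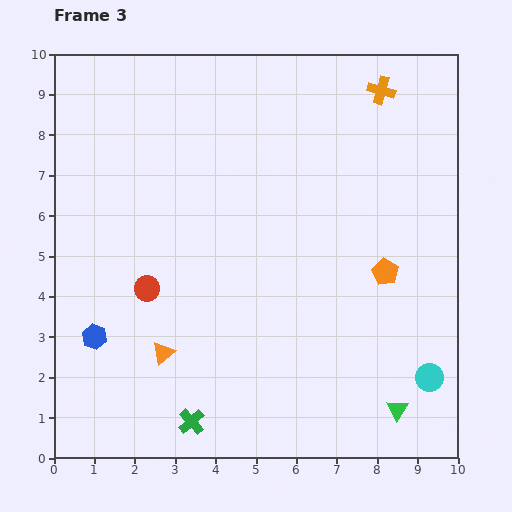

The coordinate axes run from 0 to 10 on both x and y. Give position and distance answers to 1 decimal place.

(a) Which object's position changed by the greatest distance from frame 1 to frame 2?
the cyan circle

(moved 3.8; next 3.2)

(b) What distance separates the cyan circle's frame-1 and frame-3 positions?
7.8

The cyan circle moved from (1.6, 0.7) to (9.3, 2.0), a distance of √(7.7² + 1.3²) ≈ 7.8.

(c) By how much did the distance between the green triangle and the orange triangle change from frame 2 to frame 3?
+1.0

Distance in frame 2: 5.0. Distance in frame 3: 6.0.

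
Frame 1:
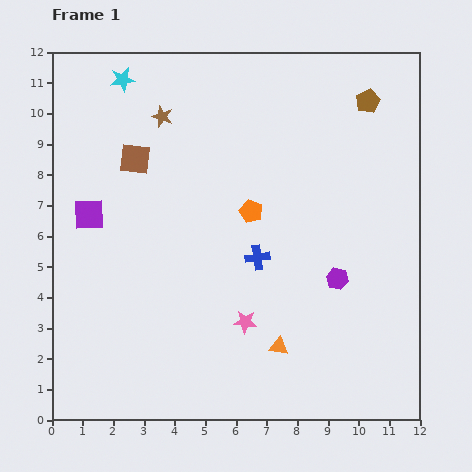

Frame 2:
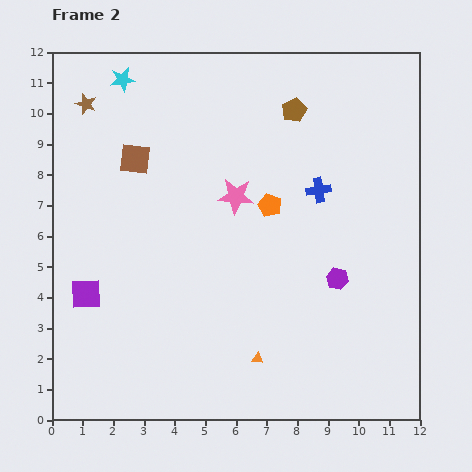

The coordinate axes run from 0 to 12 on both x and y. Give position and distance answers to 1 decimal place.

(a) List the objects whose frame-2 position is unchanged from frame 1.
the brown square, the cyan star, the purple hexagon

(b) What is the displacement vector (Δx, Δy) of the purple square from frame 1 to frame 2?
(-0.1, -2.6)

The purple square was at (1.2, 6.7) in frame 1 and (1.1, 4.1) in frame 2.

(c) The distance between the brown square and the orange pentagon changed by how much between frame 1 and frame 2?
+0.4

Distance in frame 1: 4.2. Distance in frame 2: 4.6.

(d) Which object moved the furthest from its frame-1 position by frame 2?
the pink star

(moved 4.1; next 3.0)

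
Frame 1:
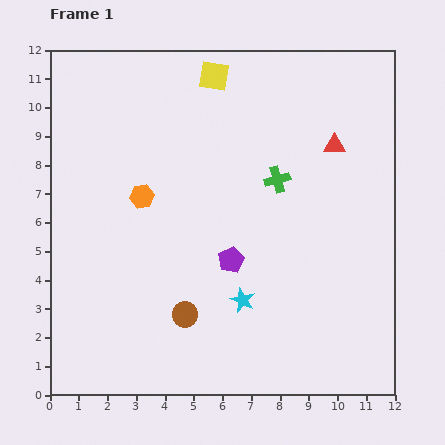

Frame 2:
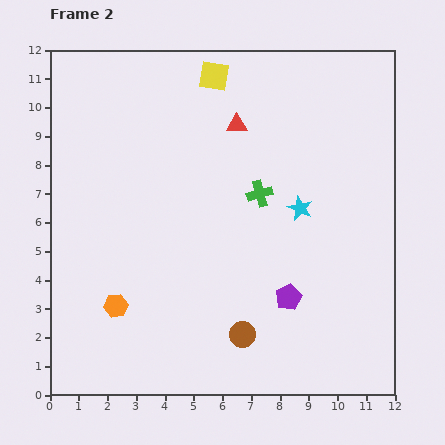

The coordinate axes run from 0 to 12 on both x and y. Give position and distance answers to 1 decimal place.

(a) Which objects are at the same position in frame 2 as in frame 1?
the yellow square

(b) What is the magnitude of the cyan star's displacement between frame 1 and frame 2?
3.8

The cyan star moved from (6.7, 3.3) to (8.7, 6.5), a distance of √(2.0² + 3.2²) ≈ 3.8.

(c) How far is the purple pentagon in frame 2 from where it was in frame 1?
2.4

The purple pentagon moved from (6.3, 4.7) to (8.3, 3.4), a distance of √(2.0² + 1.3²) ≈ 2.4.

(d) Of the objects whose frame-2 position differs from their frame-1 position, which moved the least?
the green cross

(moved 0.8)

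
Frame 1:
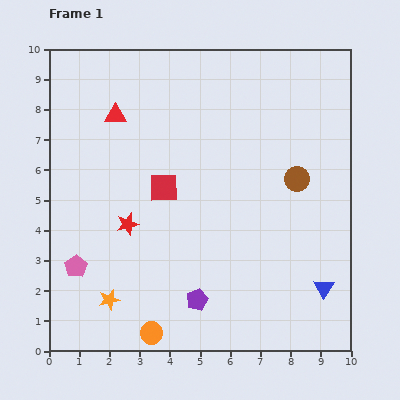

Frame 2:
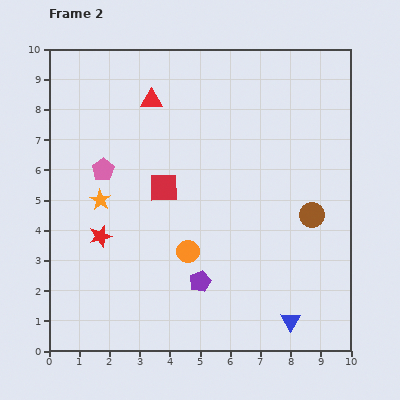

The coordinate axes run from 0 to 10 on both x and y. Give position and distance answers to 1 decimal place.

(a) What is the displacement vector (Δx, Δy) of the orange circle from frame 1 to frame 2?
(1.2, 2.7)

The orange circle was at (3.4, 0.6) in frame 1 and (4.6, 3.3) in frame 2.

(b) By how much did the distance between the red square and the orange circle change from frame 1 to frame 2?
-2.6

Distance in frame 1: 4.8. Distance in frame 2: 2.2.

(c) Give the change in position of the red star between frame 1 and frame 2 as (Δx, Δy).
(-0.9, -0.4)

The red star was at (2.6, 4.2) in frame 1 and (1.7, 3.8) in frame 2.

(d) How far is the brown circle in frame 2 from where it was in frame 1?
1.3

The brown circle moved from (8.2, 5.7) to (8.7, 4.5), a distance of √(0.5² + 1.2²) ≈ 1.3.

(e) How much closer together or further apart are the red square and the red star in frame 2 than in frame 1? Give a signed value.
+0.9

Distance in frame 1: 1.7. Distance in frame 2: 2.6.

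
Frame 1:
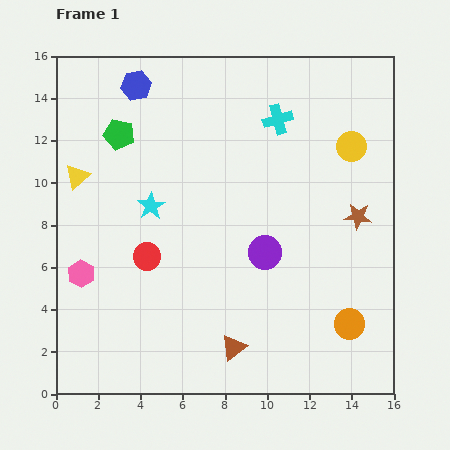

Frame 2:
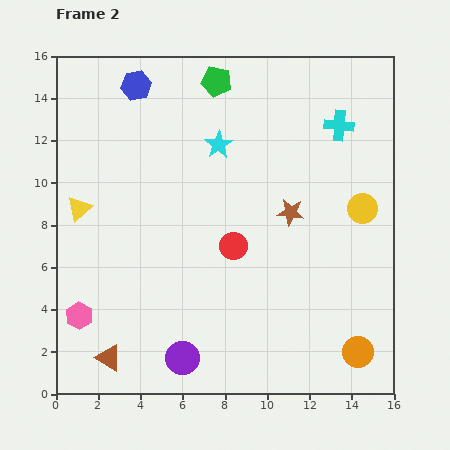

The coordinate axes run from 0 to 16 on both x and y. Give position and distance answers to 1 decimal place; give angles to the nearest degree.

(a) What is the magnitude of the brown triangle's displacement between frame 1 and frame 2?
5.9

The brown triangle moved from (8.4, 2.2) to (2.5, 1.7), a distance of √(5.9² + 0.5²) ≈ 5.9.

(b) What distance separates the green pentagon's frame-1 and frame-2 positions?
5.2

The green pentagon moved from (3.0, 12.3) to (7.6, 14.8), a distance of √(4.6² + 2.5²) ≈ 5.2.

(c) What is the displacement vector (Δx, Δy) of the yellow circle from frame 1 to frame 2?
(0.5, -2.9)

The yellow circle was at (14.0, 11.7) in frame 1 and (14.5, 8.8) in frame 2.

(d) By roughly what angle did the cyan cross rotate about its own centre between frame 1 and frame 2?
21° clockwise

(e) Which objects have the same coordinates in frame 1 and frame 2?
the blue hexagon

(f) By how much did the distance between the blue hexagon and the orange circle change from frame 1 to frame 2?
+1.2

Distance in frame 1: 15.2. Distance in frame 2: 16.4.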